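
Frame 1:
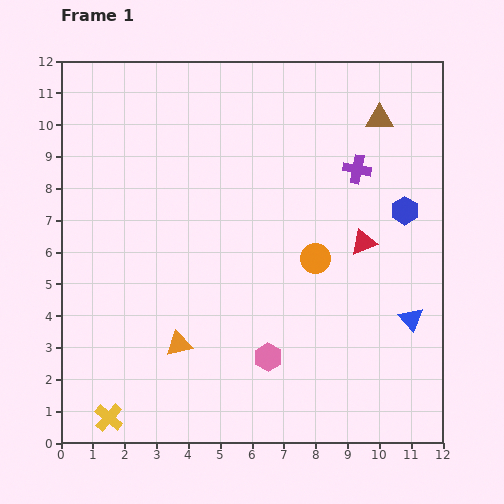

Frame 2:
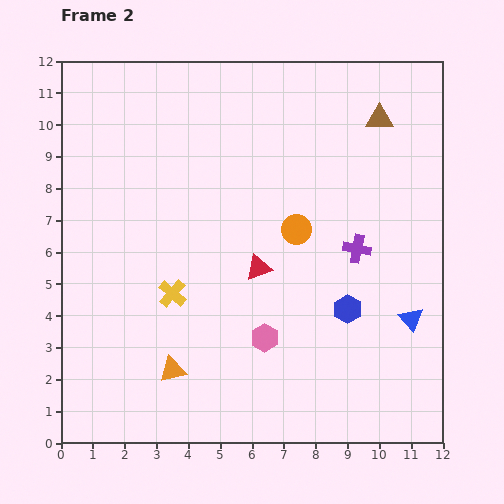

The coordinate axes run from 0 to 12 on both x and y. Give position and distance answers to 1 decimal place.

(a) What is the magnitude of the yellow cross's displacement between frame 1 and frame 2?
4.4

The yellow cross moved from (1.5, 0.8) to (3.5, 4.7), a distance of √(2.0² + 3.9²) ≈ 4.4.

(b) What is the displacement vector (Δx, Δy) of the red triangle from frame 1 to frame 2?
(-3.3, -0.8)

The red triangle was at (9.5, 6.3) in frame 1 and (6.2, 5.5) in frame 2.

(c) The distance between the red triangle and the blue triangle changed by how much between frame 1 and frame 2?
+2.3

Distance in frame 1: 2.8. Distance in frame 2: 5.1.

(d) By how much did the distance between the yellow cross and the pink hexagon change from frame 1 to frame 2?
-2.1

Distance in frame 1: 5.3. Distance in frame 2: 3.2.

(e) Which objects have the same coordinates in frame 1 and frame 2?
the blue triangle, the brown triangle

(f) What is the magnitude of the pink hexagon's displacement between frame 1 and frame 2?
0.6

The pink hexagon moved from (6.5, 2.7) to (6.4, 3.3), a distance of √(0.1² + 0.6²) ≈ 0.6.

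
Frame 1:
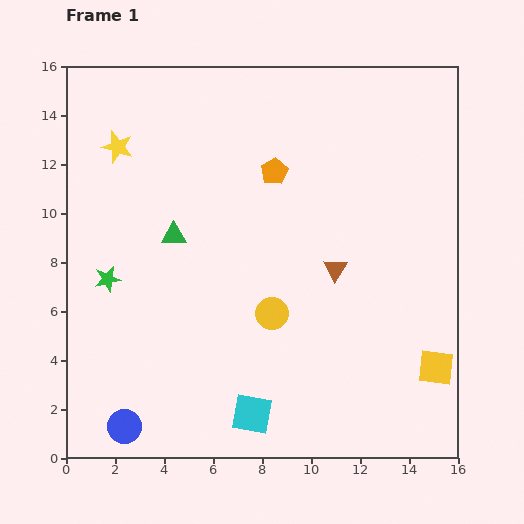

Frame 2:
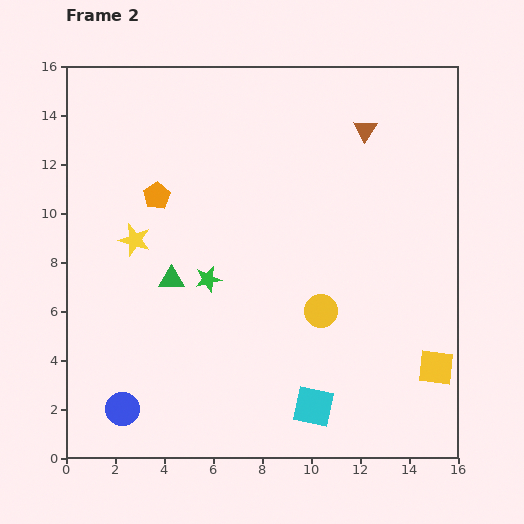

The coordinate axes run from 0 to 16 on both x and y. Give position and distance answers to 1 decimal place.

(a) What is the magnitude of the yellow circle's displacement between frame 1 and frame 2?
2.0

The yellow circle moved from (8.4, 5.9) to (10.4, 6.0), a distance of √(2.0² + 0.1²) ≈ 2.0.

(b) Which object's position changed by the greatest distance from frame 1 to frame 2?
the brown triangle

(moved 5.8; next 4.9)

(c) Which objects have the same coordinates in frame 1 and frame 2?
the yellow square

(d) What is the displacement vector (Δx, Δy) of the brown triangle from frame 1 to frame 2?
(1.2, 5.7)

The brown triangle was at (11.0, 7.7) in frame 1 and (12.2, 13.4) in frame 2.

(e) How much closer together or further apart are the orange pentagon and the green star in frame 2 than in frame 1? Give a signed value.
-4.1

Distance in frame 1: 8.1. Distance in frame 2: 4.0.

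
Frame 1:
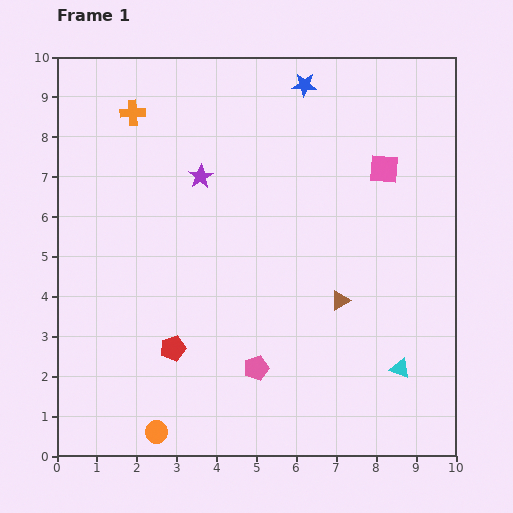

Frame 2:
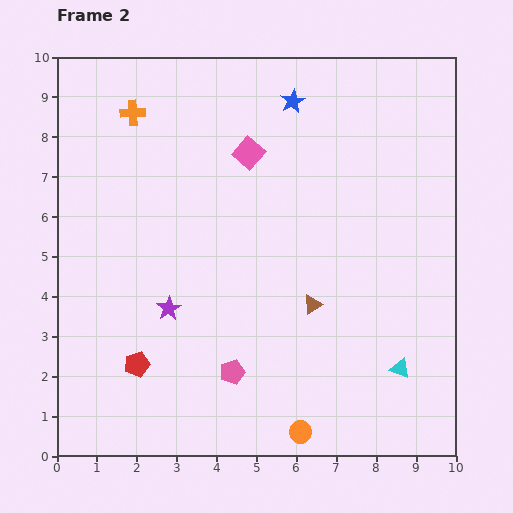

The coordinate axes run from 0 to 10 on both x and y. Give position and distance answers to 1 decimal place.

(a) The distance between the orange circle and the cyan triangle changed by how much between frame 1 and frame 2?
-3.3

Distance in frame 1: 6.3. Distance in frame 2: 3.0.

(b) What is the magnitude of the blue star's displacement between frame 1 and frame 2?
0.5

The blue star moved from (6.2, 9.3) to (5.9, 8.9), a distance of √(0.3² + 0.4²) ≈ 0.5.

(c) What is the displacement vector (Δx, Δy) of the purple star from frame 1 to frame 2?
(-0.8, -3.3)

The purple star was at (3.6, 7.0) in frame 1 and (2.8, 3.7) in frame 2.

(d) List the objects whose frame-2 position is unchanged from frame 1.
the cyan triangle, the orange cross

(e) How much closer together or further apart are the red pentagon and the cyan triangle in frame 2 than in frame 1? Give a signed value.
+0.9

Distance in frame 1: 5.7. Distance in frame 2: 6.6.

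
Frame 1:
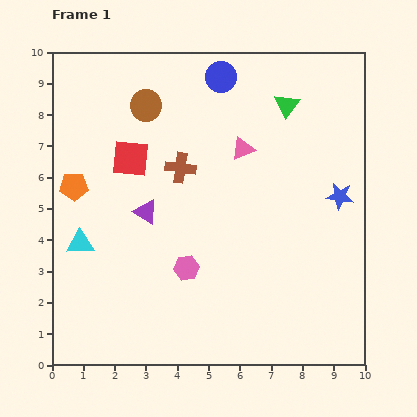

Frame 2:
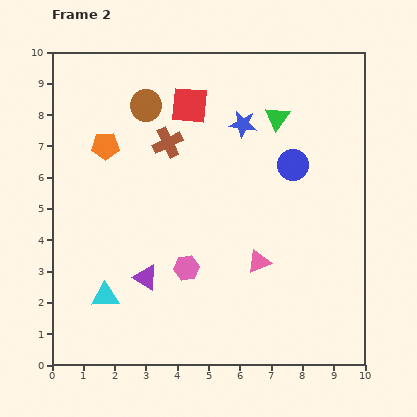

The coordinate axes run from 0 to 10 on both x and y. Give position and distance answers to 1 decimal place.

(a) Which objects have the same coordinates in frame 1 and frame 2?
the brown circle, the pink hexagon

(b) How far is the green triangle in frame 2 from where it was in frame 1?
0.5

The green triangle moved from (7.5, 8.3) to (7.2, 7.9), a distance of √(0.3² + 0.4²) ≈ 0.5.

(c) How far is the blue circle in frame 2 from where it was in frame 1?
3.6

The blue circle moved from (5.4, 9.2) to (7.7, 6.4), a distance of √(2.3² + 2.8²) ≈ 3.6.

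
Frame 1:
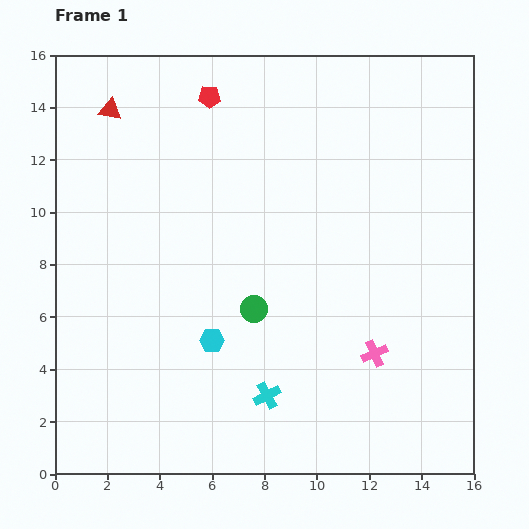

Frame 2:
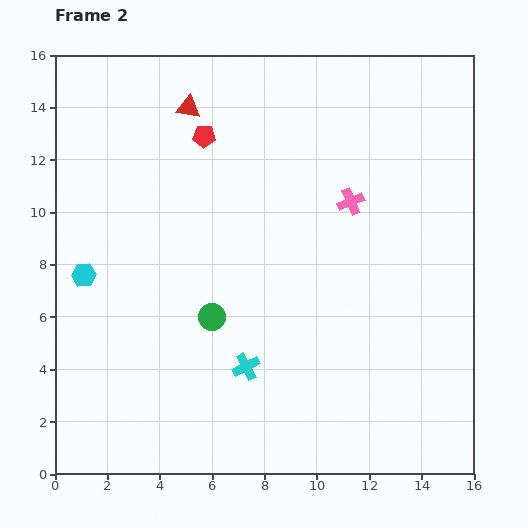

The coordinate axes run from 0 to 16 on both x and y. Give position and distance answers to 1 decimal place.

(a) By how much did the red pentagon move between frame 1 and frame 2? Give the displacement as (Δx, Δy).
(-0.2, -1.5)

The red pentagon was at (5.9, 14.4) in frame 1 and (5.7, 12.9) in frame 2.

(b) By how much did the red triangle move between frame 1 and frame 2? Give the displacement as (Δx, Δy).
(3.0, 0.1)

The red triangle was at (2.1, 13.9) in frame 1 and (5.1, 14.0) in frame 2.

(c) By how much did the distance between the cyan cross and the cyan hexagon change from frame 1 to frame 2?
+4.1

Distance in frame 1: 3.0. Distance in frame 2: 7.1.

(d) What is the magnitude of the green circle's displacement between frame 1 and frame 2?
1.6

The green circle moved from (7.6, 6.3) to (6.0, 6.0), a distance of √(1.6² + 0.3²) ≈ 1.6.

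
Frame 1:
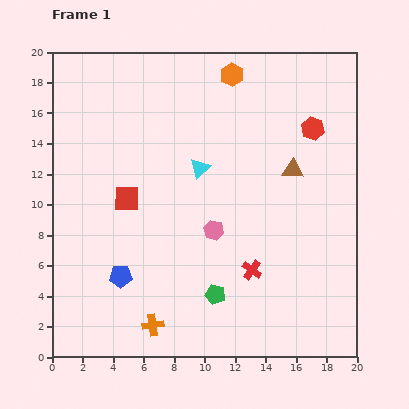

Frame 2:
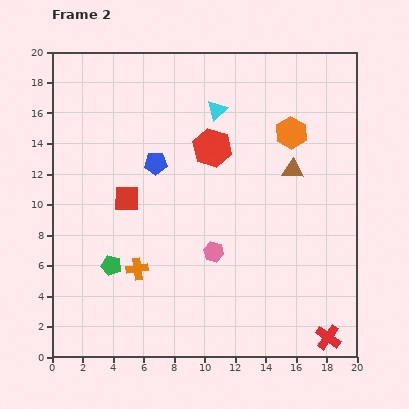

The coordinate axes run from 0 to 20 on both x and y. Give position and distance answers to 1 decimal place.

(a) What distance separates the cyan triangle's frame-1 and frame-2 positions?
4.0

The cyan triangle moved from (9.7, 12.4) to (10.8, 16.2), a distance of √(1.1² + 3.8²) ≈ 4.0.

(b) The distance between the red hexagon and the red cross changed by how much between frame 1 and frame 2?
+4.4

Distance in frame 1: 10.1. Distance in frame 2: 14.5.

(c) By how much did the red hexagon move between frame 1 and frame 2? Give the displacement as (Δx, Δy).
(-6.6, -1.3)

The red hexagon was at (17.1, 15.0) in frame 1 and (10.5, 13.7) in frame 2.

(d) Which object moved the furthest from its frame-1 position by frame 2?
the blue pentagon

(moved 7.7; next 7.1)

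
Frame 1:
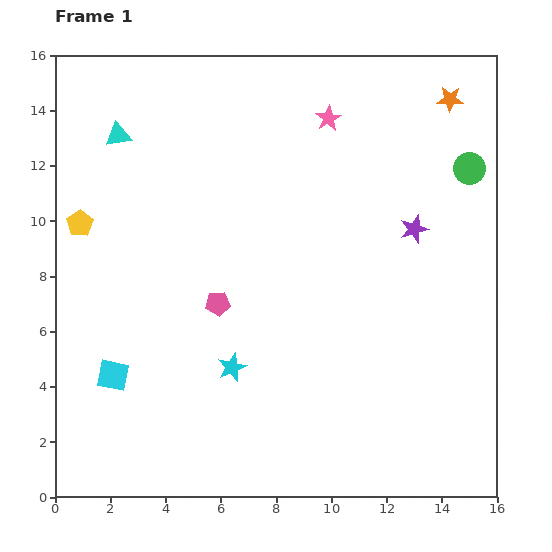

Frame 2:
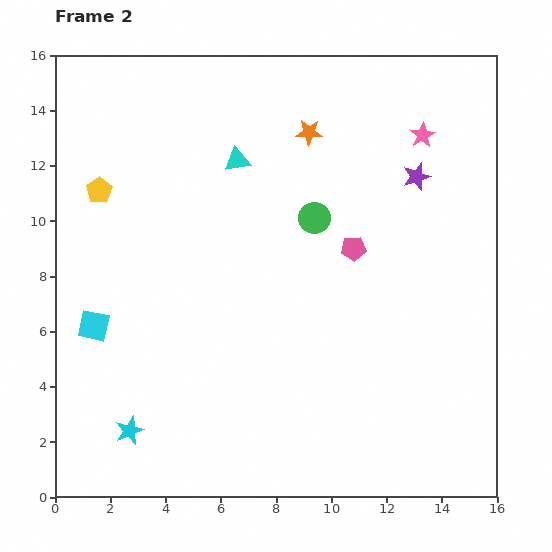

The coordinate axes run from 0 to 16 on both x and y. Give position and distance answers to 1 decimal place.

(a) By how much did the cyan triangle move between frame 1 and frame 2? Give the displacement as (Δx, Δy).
(4.3, -0.9)

The cyan triangle was at (2.3, 13.1) in frame 1 and (6.6, 12.2) in frame 2.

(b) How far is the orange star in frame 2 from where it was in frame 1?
5.2

The orange star moved from (14.3, 14.4) to (9.2, 13.2), a distance of √(5.1² + 1.2²) ≈ 5.2.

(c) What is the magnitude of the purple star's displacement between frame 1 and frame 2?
1.9

The purple star moved from (13.0, 9.7) to (13.1, 11.6), a distance of √(0.1² + 1.9²) ≈ 1.9.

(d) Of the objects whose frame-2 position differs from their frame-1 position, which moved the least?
the yellow pentagon

(moved 1.4)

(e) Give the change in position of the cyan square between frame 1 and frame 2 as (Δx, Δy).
(-0.7, 1.8)

The cyan square was at (2.1, 4.4) in frame 1 and (1.4, 6.2) in frame 2.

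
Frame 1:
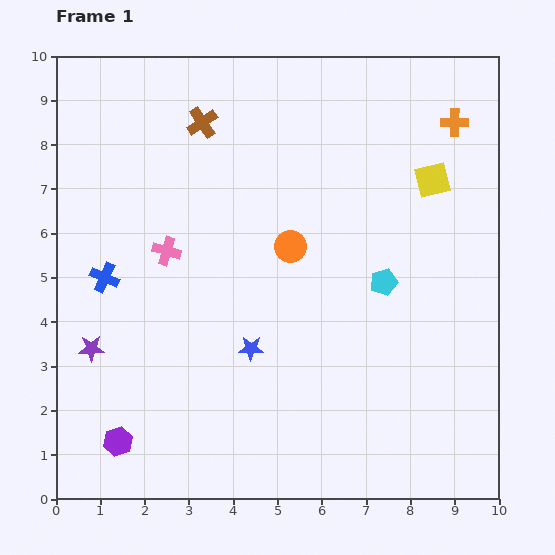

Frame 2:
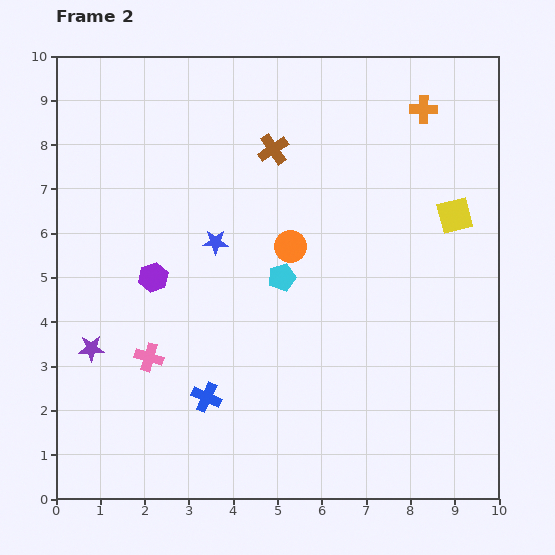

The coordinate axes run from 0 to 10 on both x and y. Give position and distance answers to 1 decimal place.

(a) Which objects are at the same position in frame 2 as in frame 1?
the orange circle, the purple star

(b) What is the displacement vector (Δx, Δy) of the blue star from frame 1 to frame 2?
(-0.8, 2.4)

The blue star was at (4.4, 3.4) in frame 1 and (3.6, 5.8) in frame 2.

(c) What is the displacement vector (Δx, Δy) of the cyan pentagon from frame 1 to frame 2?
(-2.3, 0.1)

The cyan pentagon was at (7.4, 4.9) in frame 1 and (5.1, 5.0) in frame 2.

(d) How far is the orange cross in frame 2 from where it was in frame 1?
0.8

The orange cross moved from (9.0, 8.5) to (8.3, 8.8), a distance of √(0.7² + 0.3²) ≈ 0.8.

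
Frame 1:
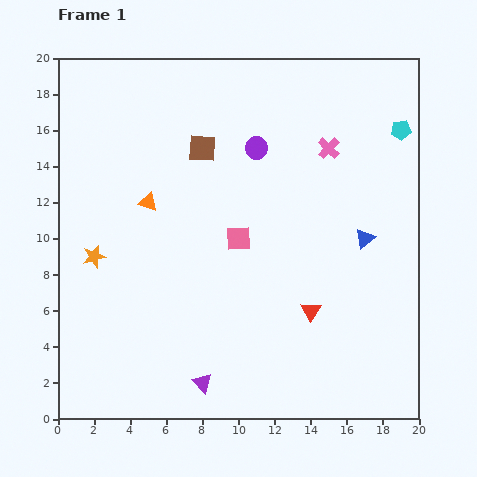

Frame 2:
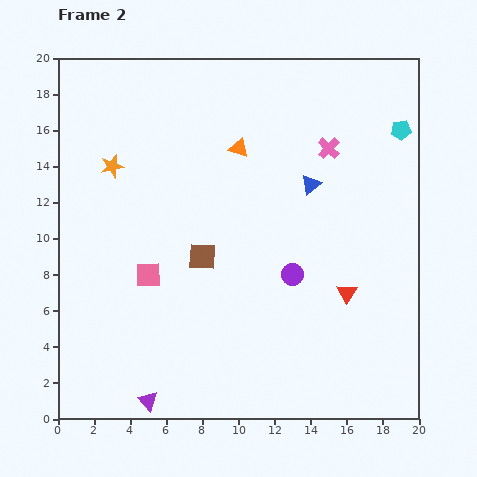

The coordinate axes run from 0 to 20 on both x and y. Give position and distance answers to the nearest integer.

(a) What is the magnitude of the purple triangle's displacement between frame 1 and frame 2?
3

The purple triangle moved from (8, 2) to (5, 1), a distance of √(3² + 1²) ≈ 3.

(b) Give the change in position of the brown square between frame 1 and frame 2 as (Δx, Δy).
(0, -6)

The brown square was at (8, 15) in frame 1 and (8, 9) in frame 2.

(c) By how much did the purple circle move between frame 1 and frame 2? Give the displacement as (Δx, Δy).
(2, -7)

The purple circle was at (11, 15) in frame 1 and (13, 8) in frame 2.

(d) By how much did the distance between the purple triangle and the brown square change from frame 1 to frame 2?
-4

Distance in frame 1: 13. Distance in frame 2: 9.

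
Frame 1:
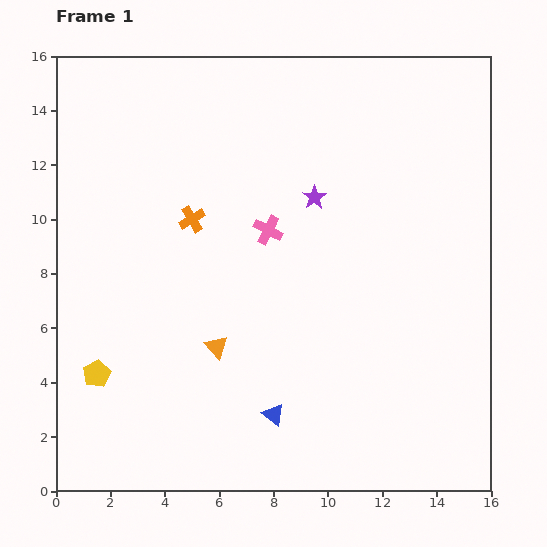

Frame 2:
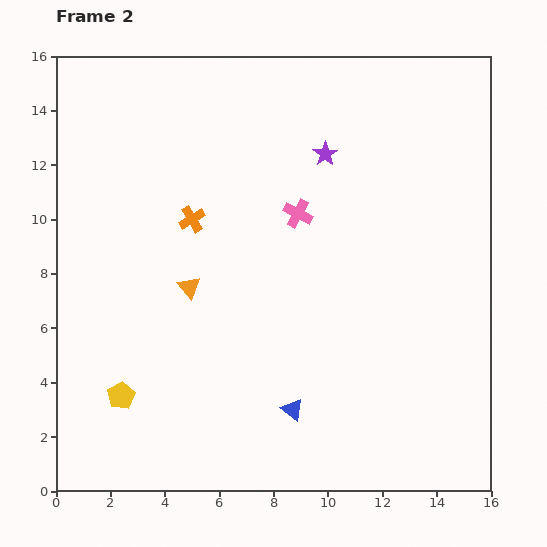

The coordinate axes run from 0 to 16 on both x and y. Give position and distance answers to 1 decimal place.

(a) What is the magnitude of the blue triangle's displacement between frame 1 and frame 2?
0.7

The blue triangle moved from (8.0, 2.8) to (8.7, 3.0), a distance of √(0.7² + 0.2²) ≈ 0.7.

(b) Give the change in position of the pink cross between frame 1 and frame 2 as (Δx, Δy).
(1.1, 0.6)

The pink cross was at (7.8, 9.6) in frame 1 and (8.9, 10.2) in frame 2.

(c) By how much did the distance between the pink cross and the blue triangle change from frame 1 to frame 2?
+0.4

Distance in frame 1: 6.8. Distance in frame 2: 7.2.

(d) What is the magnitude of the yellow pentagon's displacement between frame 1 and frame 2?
1.2

The yellow pentagon moved from (1.5, 4.3) to (2.4, 3.5), a distance of √(0.9² + 0.8²) ≈ 1.2.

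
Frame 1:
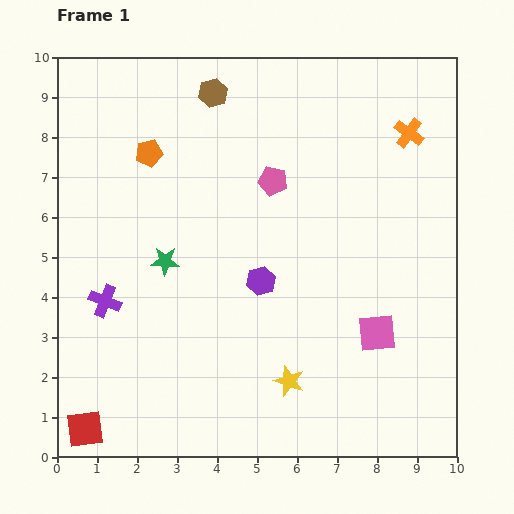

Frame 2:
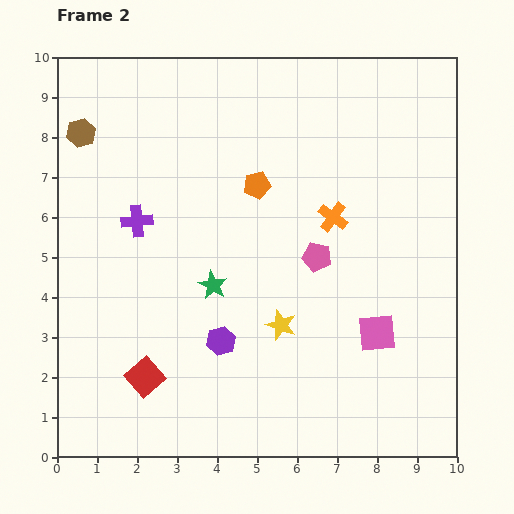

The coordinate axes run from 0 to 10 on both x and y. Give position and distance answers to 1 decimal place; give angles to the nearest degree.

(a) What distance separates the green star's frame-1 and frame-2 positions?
1.3

The green star moved from (2.7, 4.9) to (3.9, 4.3), a distance of √(1.2² + 0.6²) ≈ 1.3.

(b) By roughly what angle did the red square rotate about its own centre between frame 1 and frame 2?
31° counter-clockwise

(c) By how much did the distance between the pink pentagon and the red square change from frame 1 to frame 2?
-2.6

Distance in frame 1: 7.8. Distance in frame 2: 5.2.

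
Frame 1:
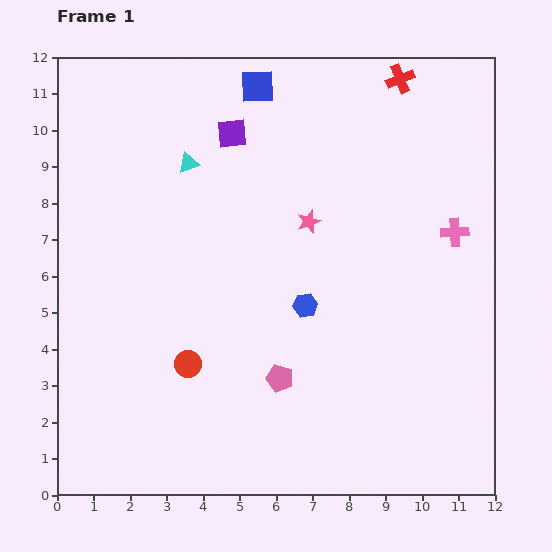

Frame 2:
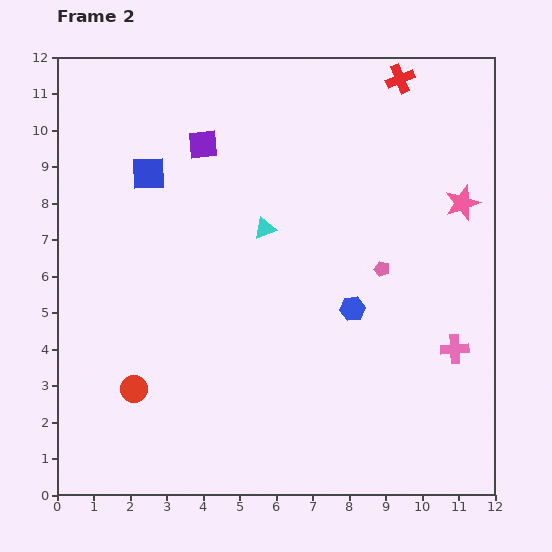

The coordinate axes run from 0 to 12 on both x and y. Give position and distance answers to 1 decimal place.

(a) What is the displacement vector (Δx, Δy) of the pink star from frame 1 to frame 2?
(4.2, 0.5)

The pink star was at (6.9, 7.5) in frame 1 and (11.1, 8.0) in frame 2.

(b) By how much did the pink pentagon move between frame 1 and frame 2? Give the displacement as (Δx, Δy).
(2.8, 3.0)

The pink pentagon was at (6.1, 3.2) in frame 1 and (8.9, 6.2) in frame 2.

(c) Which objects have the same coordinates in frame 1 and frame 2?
the red cross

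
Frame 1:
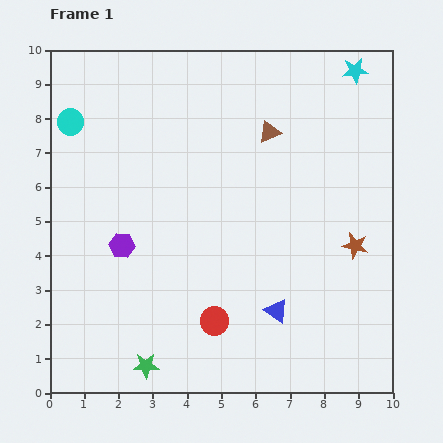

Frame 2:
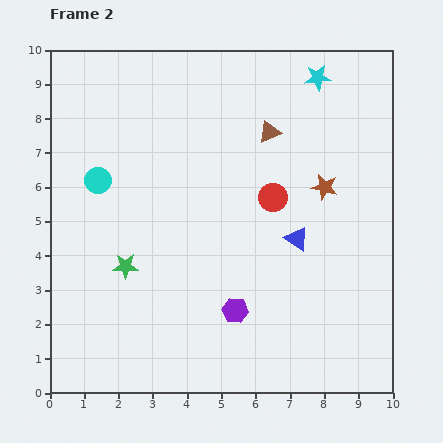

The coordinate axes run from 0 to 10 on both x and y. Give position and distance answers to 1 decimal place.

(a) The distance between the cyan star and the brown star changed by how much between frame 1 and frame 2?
-1.9

Distance in frame 1: 5.1. Distance in frame 2: 3.2.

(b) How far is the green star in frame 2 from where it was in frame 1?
3.0

The green star moved from (2.8, 0.8) to (2.2, 3.7), a distance of √(0.6² + 2.9²) ≈ 3.0.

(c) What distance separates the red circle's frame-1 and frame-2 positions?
4.0

The red circle moved from (4.8, 2.1) to (6.5, 5.7), a distance of √(1.7² + 3.6²) ≈ 4.0.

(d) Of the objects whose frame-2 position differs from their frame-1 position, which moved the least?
the cyan star

(moved 1.1)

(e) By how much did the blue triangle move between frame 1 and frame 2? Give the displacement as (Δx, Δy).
(0.6, 2.1)

The blue triangle was at (6.6, 2.4) in frame 1 and (7.2, 4.5) in frame 2.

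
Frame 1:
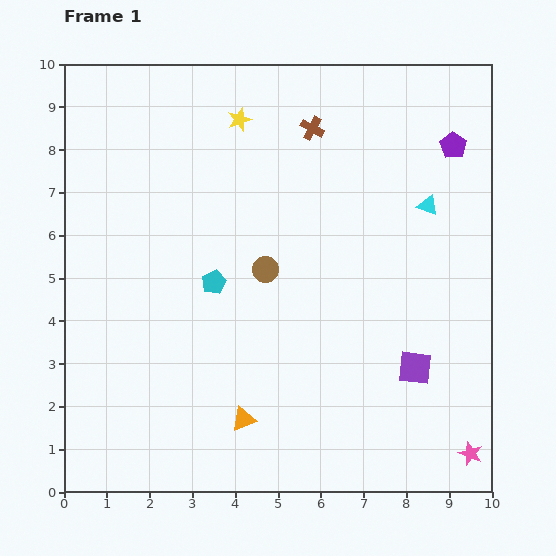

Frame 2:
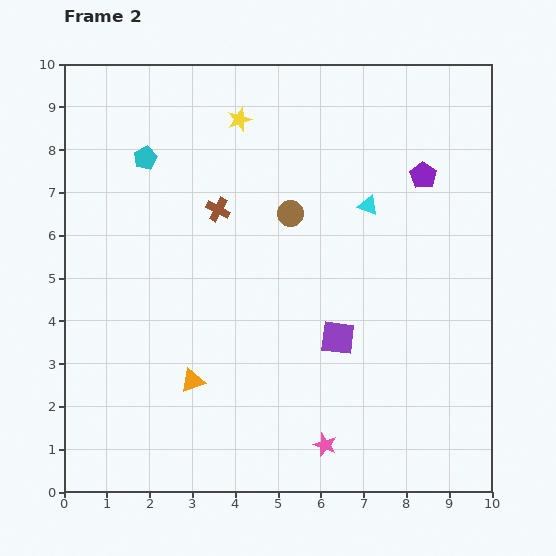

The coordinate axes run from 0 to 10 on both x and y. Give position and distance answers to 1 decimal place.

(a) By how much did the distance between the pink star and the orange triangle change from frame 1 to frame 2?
-2.0

Distance in frame 1: 5.4. Distance in frame 2: 3.4.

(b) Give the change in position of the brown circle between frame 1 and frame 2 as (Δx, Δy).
(0.6, 1.3)

The brown circle was at (4.7, 5.2) in frame 1 and (5.3, 6.5) in frame 2.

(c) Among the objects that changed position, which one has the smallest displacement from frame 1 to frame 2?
the purple pentagon

(moved 1.0)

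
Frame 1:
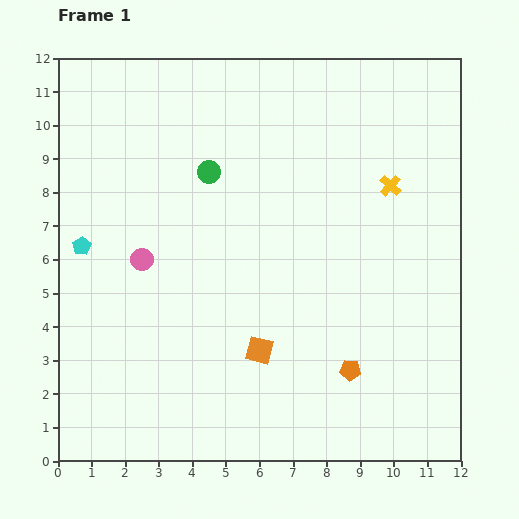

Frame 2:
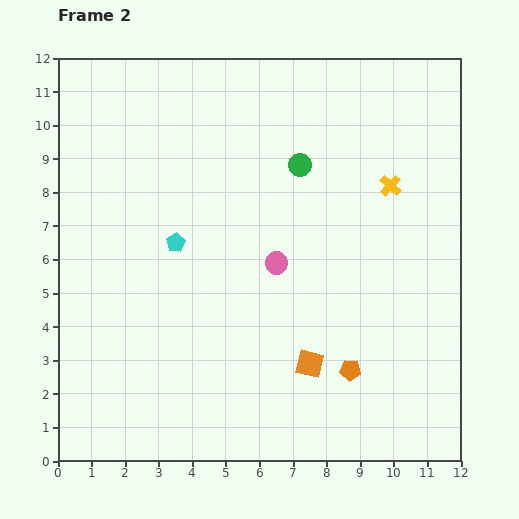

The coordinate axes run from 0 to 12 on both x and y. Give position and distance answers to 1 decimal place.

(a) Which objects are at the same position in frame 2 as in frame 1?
the yellow cross, the orange pentagon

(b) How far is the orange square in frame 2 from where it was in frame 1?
1.6

The orange square moved from (6.0, 3.3) to (7.5, 2.9), a distance of √(1.5² + 0.4²) ≈ 1.6.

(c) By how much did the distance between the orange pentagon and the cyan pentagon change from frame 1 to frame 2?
-2.4

Distance in frame 1: 8.8. Distance in frame 2: 6.4.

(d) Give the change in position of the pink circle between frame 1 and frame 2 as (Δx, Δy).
(4.0, -0.1)

The pink circle was at (2.5, 6.0) in frame 1 and (6.5, 5.9) in frame 2.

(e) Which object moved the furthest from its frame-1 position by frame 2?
the pink circle

(moved 4.0; next 2.8)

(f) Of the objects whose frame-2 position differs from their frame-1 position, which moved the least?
the orange square

(moved 1.6)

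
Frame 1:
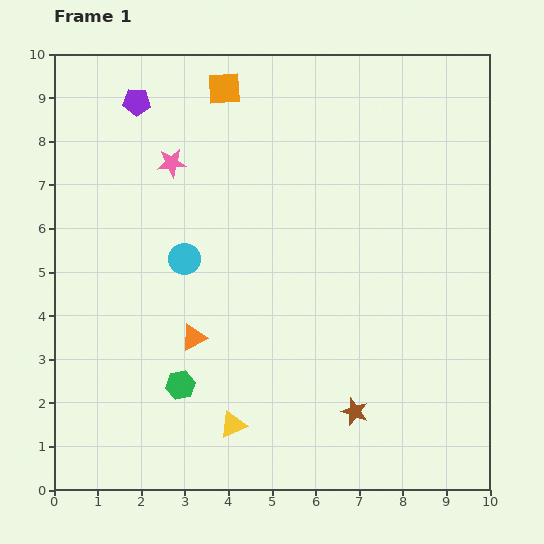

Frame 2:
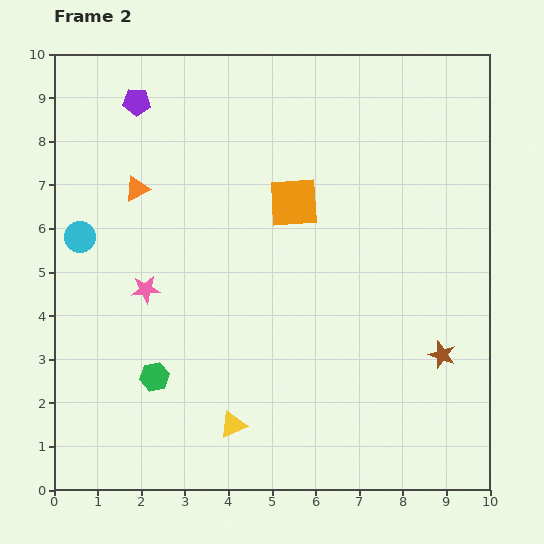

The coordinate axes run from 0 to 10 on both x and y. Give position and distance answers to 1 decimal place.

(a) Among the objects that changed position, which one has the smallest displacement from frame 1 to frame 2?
the green hexagon

(moved 0.6)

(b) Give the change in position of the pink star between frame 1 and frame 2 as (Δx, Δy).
(-0.6, -2.9)

The pink star was at (2.7, 7.5) in frame 1 and (2.1, 4.6) in frame 2.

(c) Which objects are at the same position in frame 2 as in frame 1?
the purple pentagon, the yellow triangle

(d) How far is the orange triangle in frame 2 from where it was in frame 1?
3.6

The orange triangle moved from (3.2, 3.5) to (1.9, 6.9), a distance of √(1.3² + 3.4²) ≈ 3.6.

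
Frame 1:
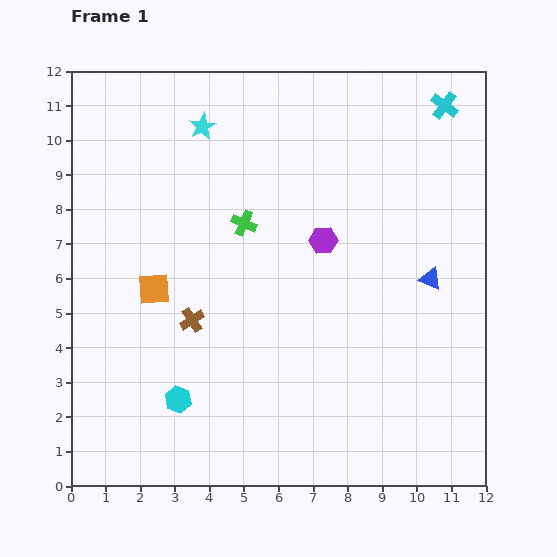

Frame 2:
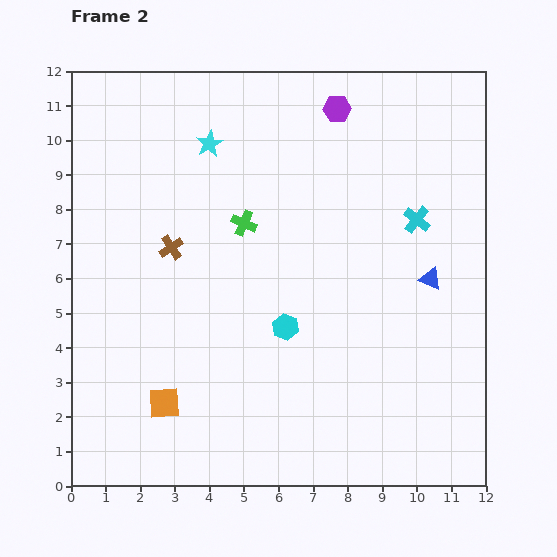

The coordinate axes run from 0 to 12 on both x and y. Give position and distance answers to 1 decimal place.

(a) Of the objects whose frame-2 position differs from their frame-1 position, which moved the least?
the cyan star

(moved 0.5)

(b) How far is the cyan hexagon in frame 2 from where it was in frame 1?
3.7

The cyan hexagon moved from (3.1, 2.5) to (6.2, 4.6), a distance of √(3.1² + 2.1²) ≈ 3.7.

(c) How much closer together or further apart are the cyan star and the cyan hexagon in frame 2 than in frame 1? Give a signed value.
-2.2

Distance in frame 1: 7.9. Distance in frame 2: 5.7.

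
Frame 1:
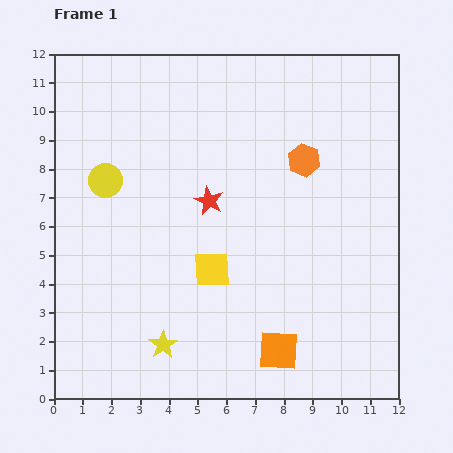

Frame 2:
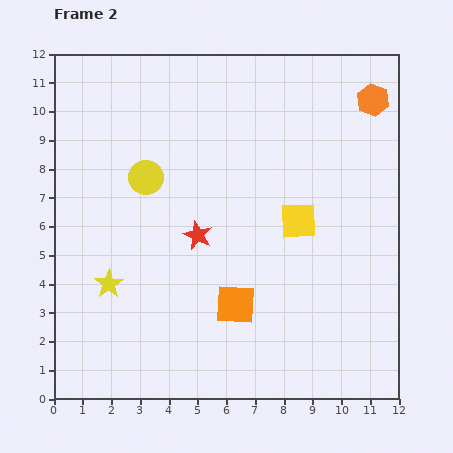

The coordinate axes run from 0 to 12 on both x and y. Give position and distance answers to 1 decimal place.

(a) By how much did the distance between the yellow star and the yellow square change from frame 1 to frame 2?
+3.9

Distance in frame 1: 3.1. Distance in frame 2: 7.0.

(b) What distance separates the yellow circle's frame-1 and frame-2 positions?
1.4

The yellow circle moved from (1.8, 7.6) to (3.2, 7.7), a distance of √(1.4² + 0.1²) ≈ 1.4.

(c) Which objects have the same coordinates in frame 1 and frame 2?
none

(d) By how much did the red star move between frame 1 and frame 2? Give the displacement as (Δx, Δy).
(-0.4, -1.2)

The red star was at (5.4, 6.9) in frame 1 and (5.0, 5.7) in frame 2.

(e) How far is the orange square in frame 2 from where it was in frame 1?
2.2

The orange square moved from (7.8, 1.7) to (6.3, 3.3), a distance of √(1.5² + 1.6²) ≈ 2.2.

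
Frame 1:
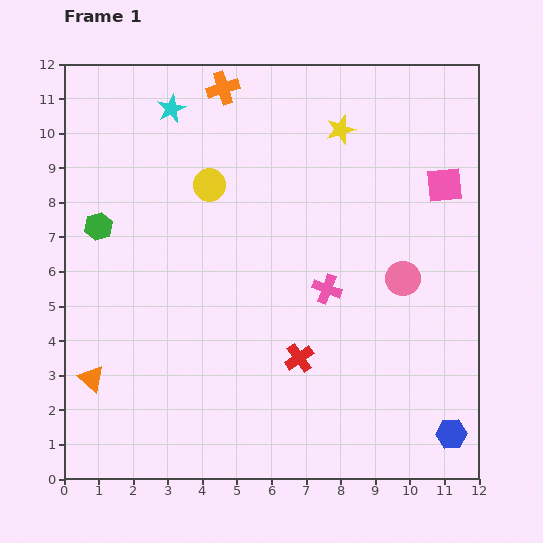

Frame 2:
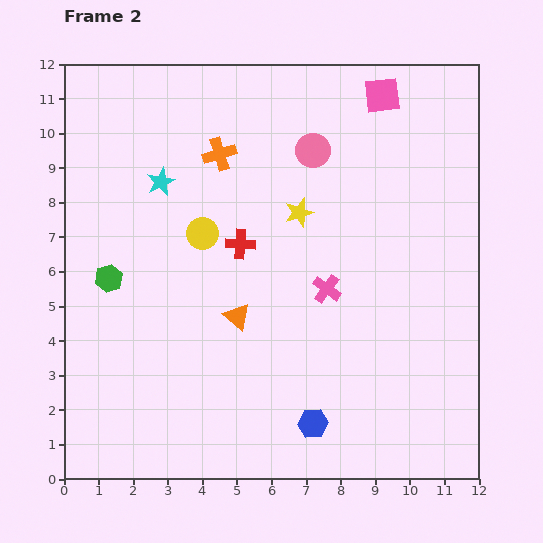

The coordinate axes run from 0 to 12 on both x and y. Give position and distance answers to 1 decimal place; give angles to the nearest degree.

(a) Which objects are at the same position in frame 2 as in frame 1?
the pink cross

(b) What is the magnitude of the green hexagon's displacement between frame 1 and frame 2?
1.5

The green hexagon moved from (1.0, 7.3) to (1.3, 5.8), a distance of √(0.3² + 1.5²) ≈ 1.5.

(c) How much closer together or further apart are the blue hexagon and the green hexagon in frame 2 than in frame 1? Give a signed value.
-4.6

Distance in frame 1: 11.8. Distance in frame 2: 7.2.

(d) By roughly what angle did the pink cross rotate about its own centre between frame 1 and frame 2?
16° clockwise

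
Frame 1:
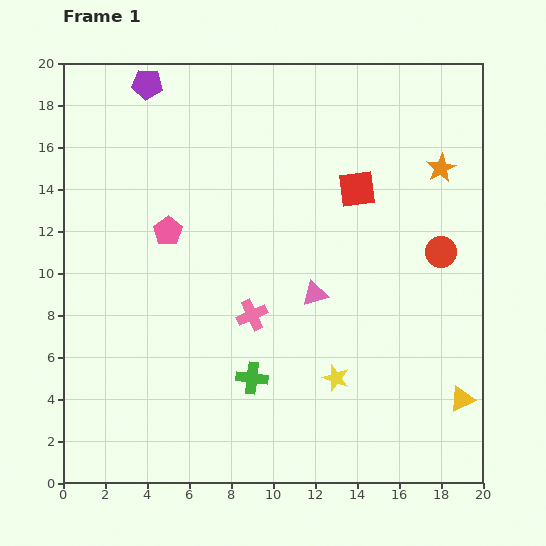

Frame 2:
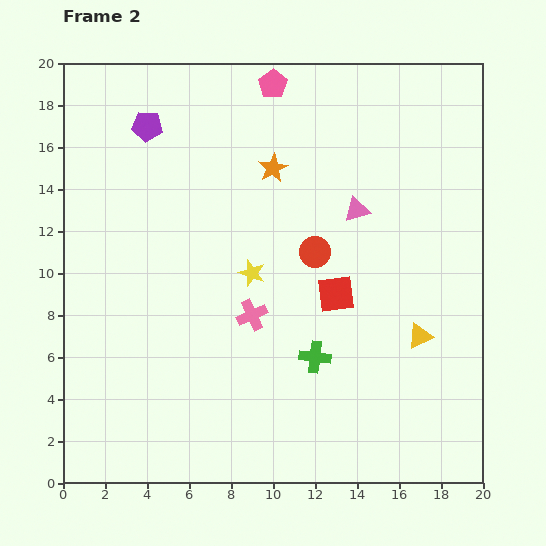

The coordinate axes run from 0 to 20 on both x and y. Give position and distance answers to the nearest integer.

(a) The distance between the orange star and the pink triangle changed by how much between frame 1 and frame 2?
-4

Distance in frame 1: 8. Distance in frame 2: 4.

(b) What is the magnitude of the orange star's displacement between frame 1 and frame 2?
8

The orange star moved from (18, 15) to (10, 15), a distance of √(8² + 0²) ≈ 8.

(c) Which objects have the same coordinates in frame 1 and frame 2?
the pink cross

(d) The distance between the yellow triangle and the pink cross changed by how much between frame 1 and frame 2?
-3

Distance in frame 1: 11. Distance in frame 2: 8.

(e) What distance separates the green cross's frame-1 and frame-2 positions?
3

The green cross moved from (9, 5) to (12, 6), a distance of √(3² + 1²) ≈ 3.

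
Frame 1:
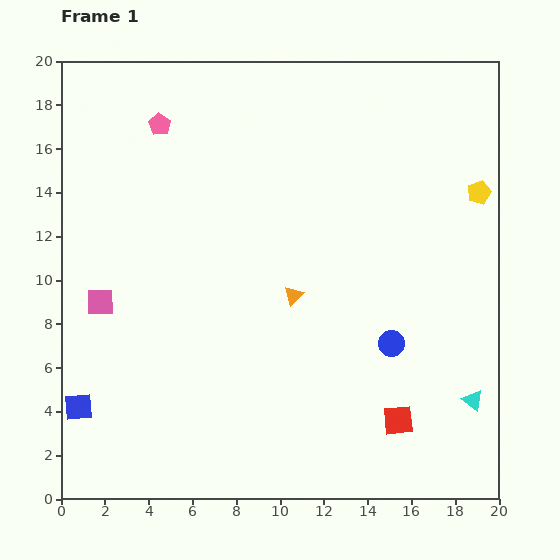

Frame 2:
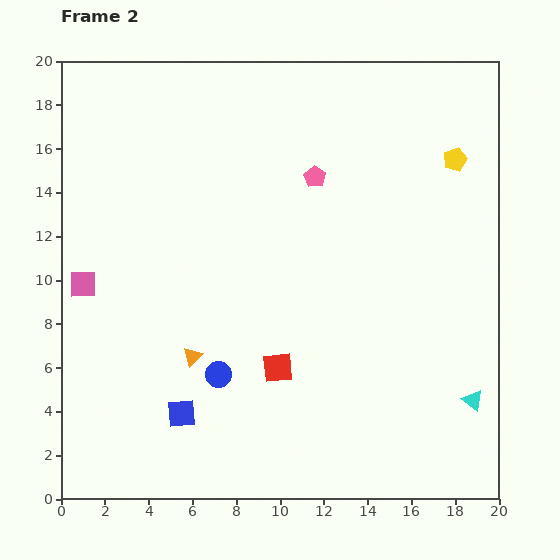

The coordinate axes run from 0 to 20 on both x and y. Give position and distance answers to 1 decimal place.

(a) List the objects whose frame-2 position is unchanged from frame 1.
the cyan triangle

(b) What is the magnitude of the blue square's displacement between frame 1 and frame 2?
4.7

The blue square moved from (0.8, 4.2) to (5.5, 3.9), a distance of √(4.7² + 0.3²) ≈ 4.7.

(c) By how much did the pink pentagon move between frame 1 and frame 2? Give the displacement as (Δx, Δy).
(7.1, -2.4)

The pink pentagon was at (4.5, 17.1) in frame 1 and (11.6, 14.7) in frame 2.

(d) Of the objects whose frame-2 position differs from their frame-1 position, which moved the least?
the pink square

(moved 1.1)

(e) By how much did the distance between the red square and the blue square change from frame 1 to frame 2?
-9.7

Distance in frame 1: 14.6. Distance in frame 2: 4.9.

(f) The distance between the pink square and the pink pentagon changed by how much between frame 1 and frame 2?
+3.2

Distance in frame 1: 8.5. Distance in frame 2: 11.7.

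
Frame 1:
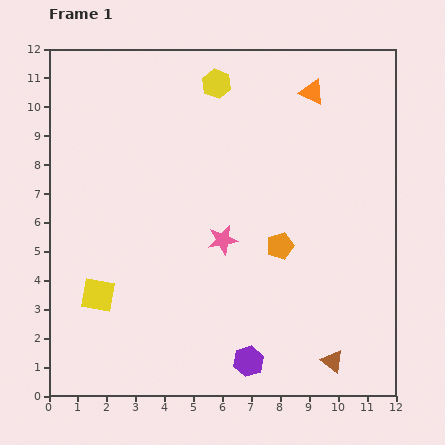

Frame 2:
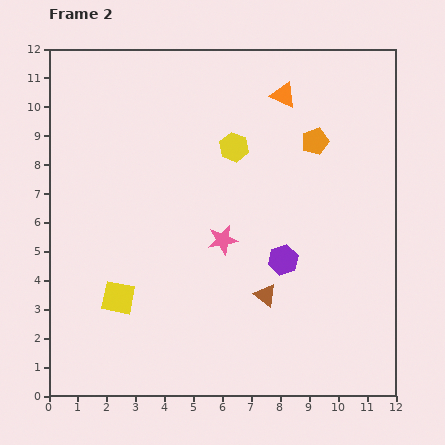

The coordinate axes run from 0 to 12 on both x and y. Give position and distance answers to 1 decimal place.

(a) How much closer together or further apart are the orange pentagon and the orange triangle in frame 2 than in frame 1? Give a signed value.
-3.5

Distance in frame 1: 5.4. Distance in frame 2: 1.9.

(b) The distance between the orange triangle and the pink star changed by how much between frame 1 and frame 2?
-0.6

Distance in frame 1: 6.0. Distance in frame 2: 5.4.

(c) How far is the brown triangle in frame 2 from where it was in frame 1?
3.3

The brown triangle moved from (9.8, 1.2) to (7.5, 3.5), a distance of √(2.3² + 2.3²) ≈ 3.3.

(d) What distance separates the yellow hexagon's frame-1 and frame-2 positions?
2.3

The yellow hexagon moved from (5.8, 10.8) to (6.4, 8.6), a distance of √(0.6² + 2.2²) ≈ 2.3.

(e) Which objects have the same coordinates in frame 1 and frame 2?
the pink star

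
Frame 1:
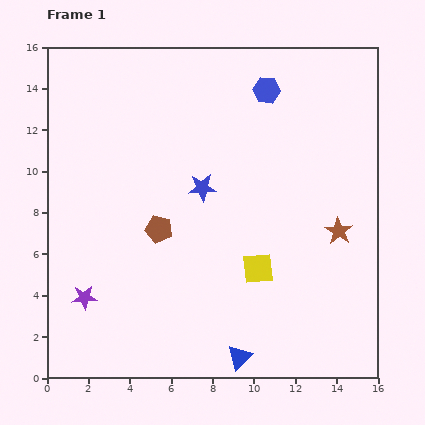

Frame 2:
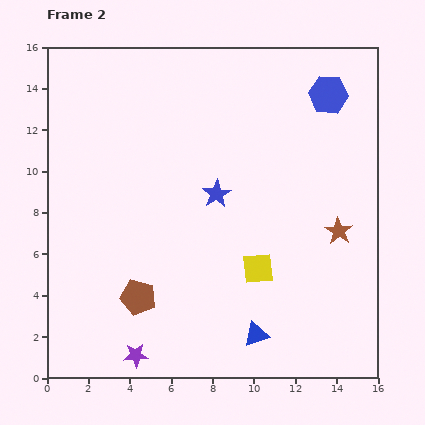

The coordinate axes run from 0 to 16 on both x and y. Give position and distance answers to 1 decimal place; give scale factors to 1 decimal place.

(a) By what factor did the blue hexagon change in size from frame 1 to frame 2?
1.5×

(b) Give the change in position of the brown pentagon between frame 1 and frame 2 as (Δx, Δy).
(-1.0, -3.3)

The brown pentagon was at (5.4, 7.2) in frame 1 and (4.4, 3.9) in frame 2.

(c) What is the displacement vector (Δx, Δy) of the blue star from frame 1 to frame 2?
(0.7, -0.3)

The blue star was at (7.5, 9.2) in frame 1 and (8.2, 8.9) in frame 2.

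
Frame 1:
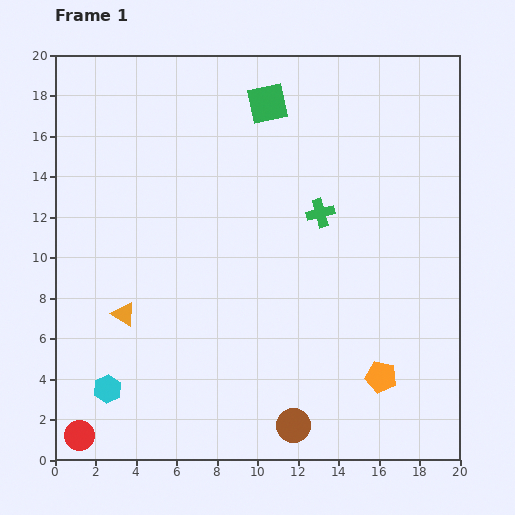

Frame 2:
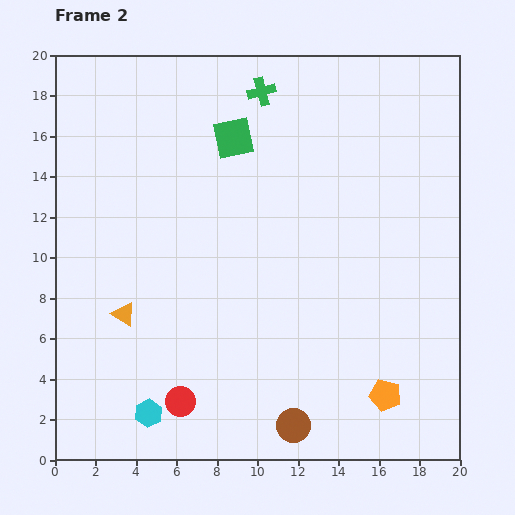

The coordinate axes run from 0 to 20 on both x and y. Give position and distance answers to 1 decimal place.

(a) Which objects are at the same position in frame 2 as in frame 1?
the brown circle, the orange triangle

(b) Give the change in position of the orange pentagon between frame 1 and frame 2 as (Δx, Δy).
(0.2, -0.9)

The orange pentagon was at (16.1, 4.1) in frame 1 and (16.3, 3.2) in frame 2.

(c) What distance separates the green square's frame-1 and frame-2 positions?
2.4

The green square moved from (10.5, 17.6) to (8.8, 15.9), a distance of √(1.7² + 1.7²) ≈ 2.4.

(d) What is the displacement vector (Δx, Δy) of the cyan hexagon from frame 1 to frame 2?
(2.0, -1.2)

The cyan hexagon was at (2.6, 3.5) in frame 1 and (4.6, 2.3) in frame 2.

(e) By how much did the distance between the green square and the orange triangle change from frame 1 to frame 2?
-2.4

Distance in frame 1: 12.6. Distance in frame 2: 10.2.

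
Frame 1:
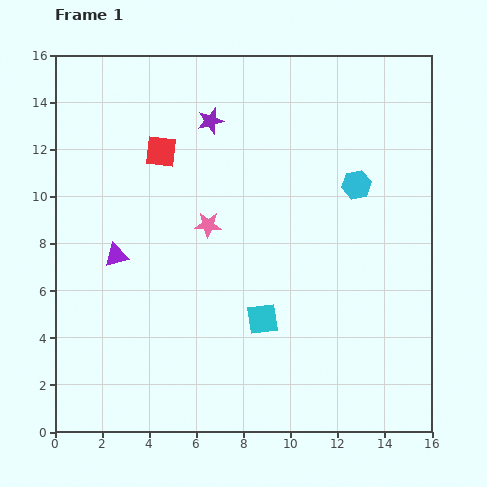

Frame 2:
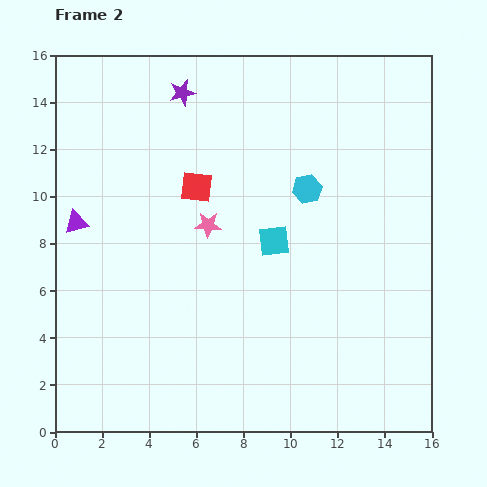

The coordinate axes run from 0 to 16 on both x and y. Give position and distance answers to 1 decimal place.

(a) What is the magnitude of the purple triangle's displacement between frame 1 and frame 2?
2.2

The purple triangle moved from (2.6, 7.5) to (0.9, 8.9), a distance of √(1.7² + 1.4²) ≈ 2.2.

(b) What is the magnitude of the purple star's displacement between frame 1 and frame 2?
1.7

The purple star moved from (6.6, 13.2) to (5.4, 14.4), a distance of √(1.2² + 1.2²) ≈ 1.7.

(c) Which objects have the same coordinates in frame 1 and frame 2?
the pink star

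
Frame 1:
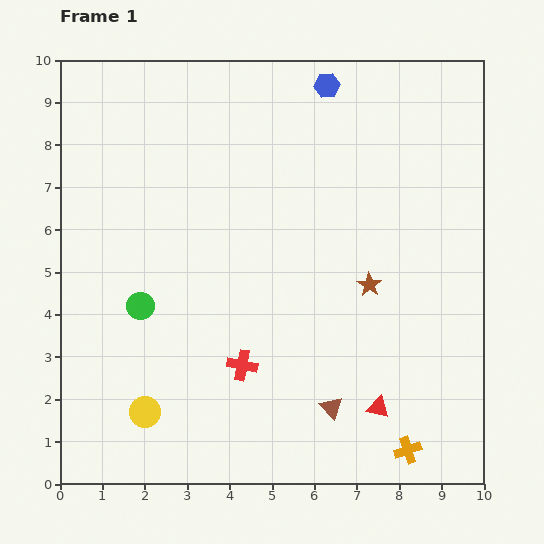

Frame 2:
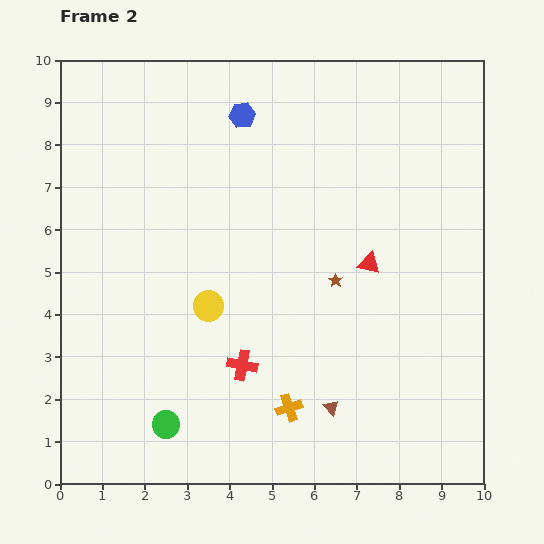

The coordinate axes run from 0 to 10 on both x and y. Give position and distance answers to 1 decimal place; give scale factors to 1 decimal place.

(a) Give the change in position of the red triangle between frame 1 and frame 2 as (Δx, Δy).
(-0.2, 3.4)

The red triangle was at (7.5, 1.8) in frame 1 and (7.3, 5.2) in frame 2.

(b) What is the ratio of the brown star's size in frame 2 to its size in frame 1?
0.6×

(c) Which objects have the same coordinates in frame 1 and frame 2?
the red cross, the brown triangle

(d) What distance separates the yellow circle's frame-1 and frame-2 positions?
2.9

The yellow circle moved from (2.0, 1.7) to (3.5, 4.2), a distance of √(1.5² + 2.5²) ≈ 2.9.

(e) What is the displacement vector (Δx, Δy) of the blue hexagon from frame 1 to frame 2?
(-2.0, -0.7)

The blue hexagon was at (6.3, 9.4) in frame 1 and (4.3, 8.7) in frame 2.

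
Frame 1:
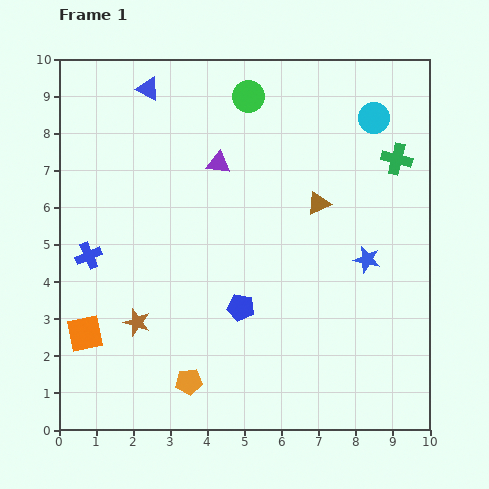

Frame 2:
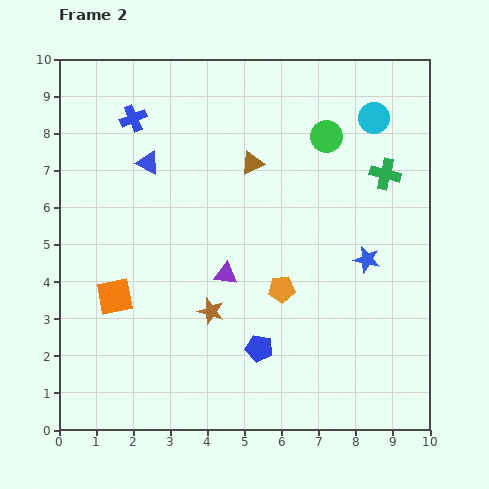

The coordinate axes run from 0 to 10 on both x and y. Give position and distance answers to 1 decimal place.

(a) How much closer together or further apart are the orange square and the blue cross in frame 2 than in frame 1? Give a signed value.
+2.7

Distance in frame 1: 2.1. Distance in frame 2: 4.8.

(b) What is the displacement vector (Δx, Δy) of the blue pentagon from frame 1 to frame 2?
(0.5, -1.1)

The blue pentagon was at (4.9, 3.3) in frame 1 and (5.4, 2.2) in frame 2.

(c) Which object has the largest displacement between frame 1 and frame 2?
the blue cross

(moved 3.9; next 3.5)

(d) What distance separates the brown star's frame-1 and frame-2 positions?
2.0

The brown star moved from (2.1, 2.9) to (4.1, 3.2), a distance of √(2.0² + 0.3²) ≈ 2.0.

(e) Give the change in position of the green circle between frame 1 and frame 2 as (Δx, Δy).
(2.1, -1.1)

The green circle was at (5.1, 9.0) in frame 1 and (7.2, 7.9) in frame 2.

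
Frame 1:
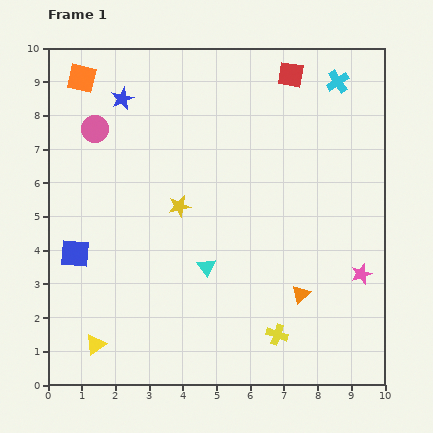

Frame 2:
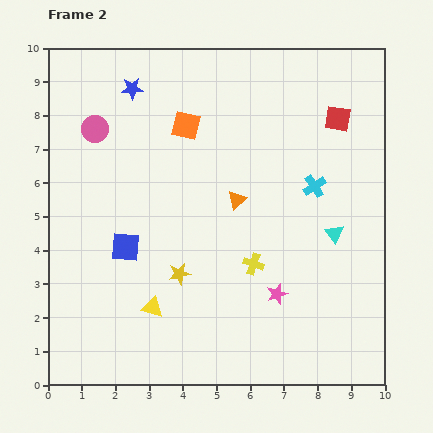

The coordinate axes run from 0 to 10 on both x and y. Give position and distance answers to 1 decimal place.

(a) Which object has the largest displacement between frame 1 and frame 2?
the cyan triangle

(moved 3.9; next 3.4)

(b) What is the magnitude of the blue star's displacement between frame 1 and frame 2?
0.4

The blue star moved from (2.2, 8.5) to (2.5, 8.8), a distance of √(0.3² + 0.3²) ≈ 0.4.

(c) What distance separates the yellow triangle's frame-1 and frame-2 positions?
2.0

The yellow triangle moved from (1.4, 1.2) to (3.1, 2.3), a distance of √(1.7² + 1.1²) ≈ 2.0.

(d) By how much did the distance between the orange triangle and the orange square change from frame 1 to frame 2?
-6.4

Distance in frame 1: 9.1. Distance in frame 2: 2.7.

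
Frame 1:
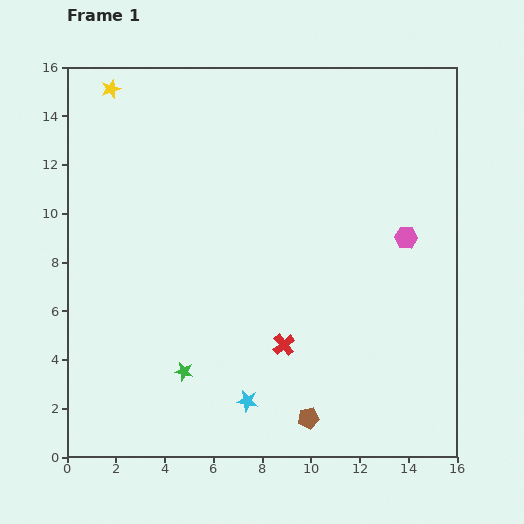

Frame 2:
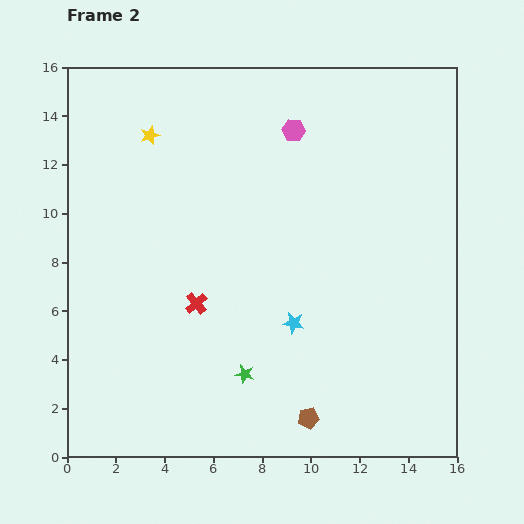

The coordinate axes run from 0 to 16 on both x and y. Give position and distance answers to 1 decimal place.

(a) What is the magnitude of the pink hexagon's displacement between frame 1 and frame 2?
6.4

The pink hexagon moved from (13.9, 9.0) to (9.3, 13.4), a distance of √(4.6² + 4.4²) ≈ 6.4.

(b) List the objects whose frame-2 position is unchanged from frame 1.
the brown pentagon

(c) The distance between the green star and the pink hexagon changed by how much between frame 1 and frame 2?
-0.4

Distance in frame 1: 10.6. Distance in frame 2: 10.2.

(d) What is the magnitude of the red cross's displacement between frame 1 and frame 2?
4.0

The red cross moved from (8.9, 4.6) to (5.3, 6.3), a distance of √(3.6² + 1.7²) ≈ 4.0.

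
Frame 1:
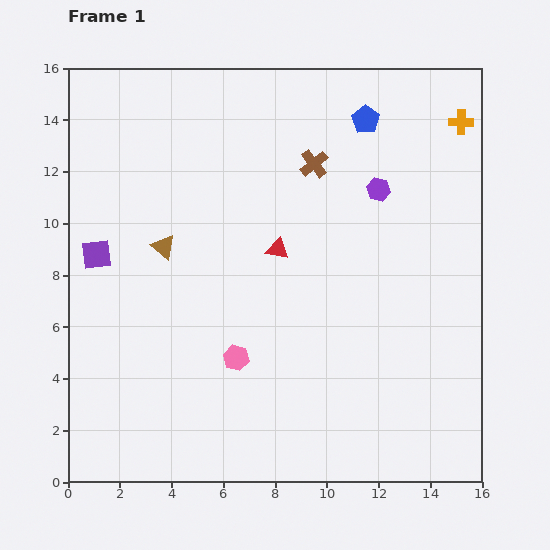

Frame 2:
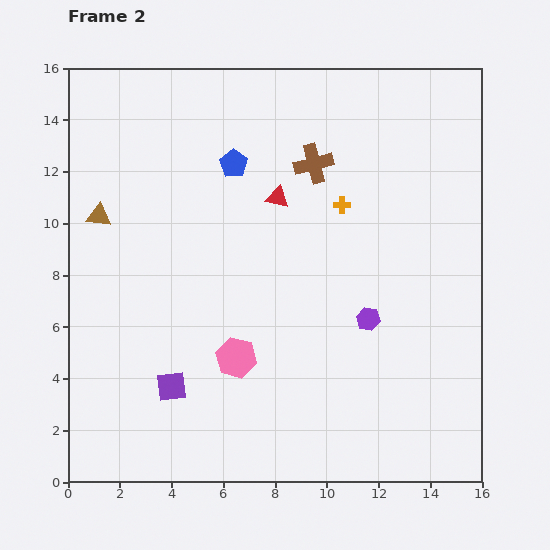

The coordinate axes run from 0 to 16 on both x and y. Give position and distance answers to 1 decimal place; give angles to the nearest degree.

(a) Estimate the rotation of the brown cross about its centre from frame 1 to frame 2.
24° clockwise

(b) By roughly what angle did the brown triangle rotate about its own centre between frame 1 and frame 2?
32° counter-clockwise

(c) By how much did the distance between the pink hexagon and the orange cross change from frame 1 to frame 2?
-5.4

Distance in frame 1: 12.6. Distance in frame 2: 7.2.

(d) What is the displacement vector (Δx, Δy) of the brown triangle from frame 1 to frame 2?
(-2.5, 1.2)

The brown triangle was at (3.7, 9.1) in frame 1 and (1.2, 10.3) in frame 2.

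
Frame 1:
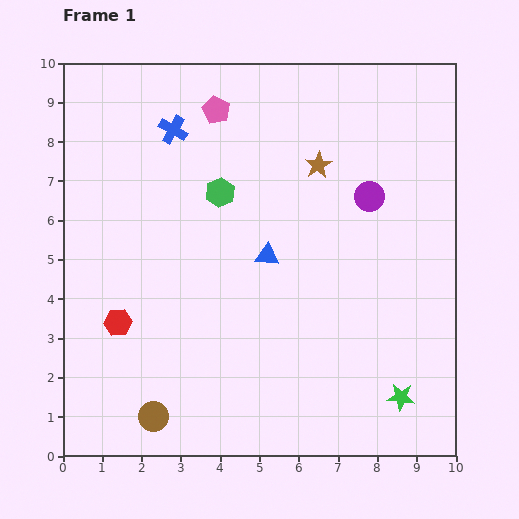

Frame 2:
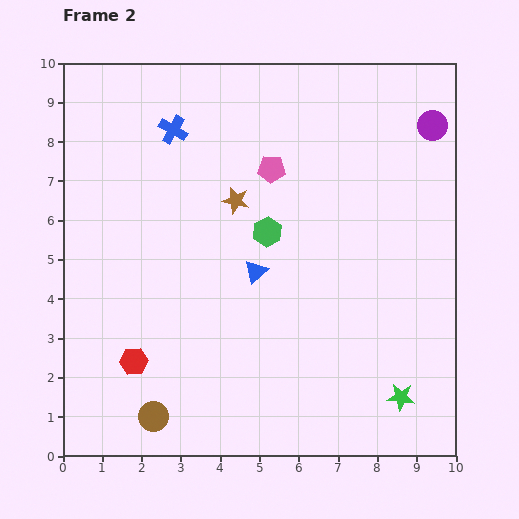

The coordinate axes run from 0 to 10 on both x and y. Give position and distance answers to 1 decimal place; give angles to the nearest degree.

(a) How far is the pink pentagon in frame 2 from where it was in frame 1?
2.1

The pink pentagon moved from (3.9, 8.8) to (5.3, 7.3), a distance of √(1.4² + 1.5²) ≈ 2.1.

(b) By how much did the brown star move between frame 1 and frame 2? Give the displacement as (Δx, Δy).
(-2.1, -0.9)

The brown star was at (6.5, 7.4) in frame 1 and (4.4, 6.5) in frame 2.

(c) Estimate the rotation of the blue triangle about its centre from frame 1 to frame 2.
47° counter-clockwise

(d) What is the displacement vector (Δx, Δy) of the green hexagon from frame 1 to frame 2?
(1.2, -1.0)

The green hexagon was at (4.0, 6.7) in frame 1 and (5.2, 5.7) in frame 2.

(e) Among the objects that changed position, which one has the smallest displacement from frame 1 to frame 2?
the blue triangle

(moved 0.5)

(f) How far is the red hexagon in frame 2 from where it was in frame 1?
1.1

The red hexagon moved from (1.4, 3.4) to (1.8, 2.4), a distance of √(0.4² + 1.0²) ≈ 1.1.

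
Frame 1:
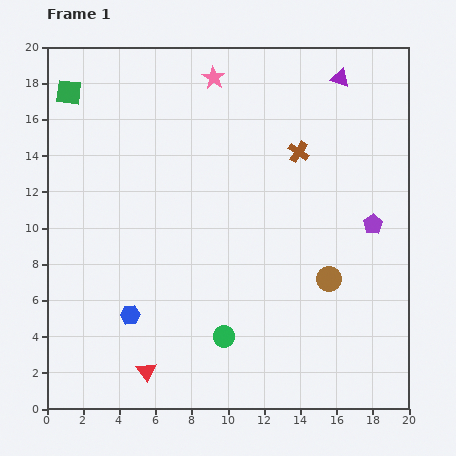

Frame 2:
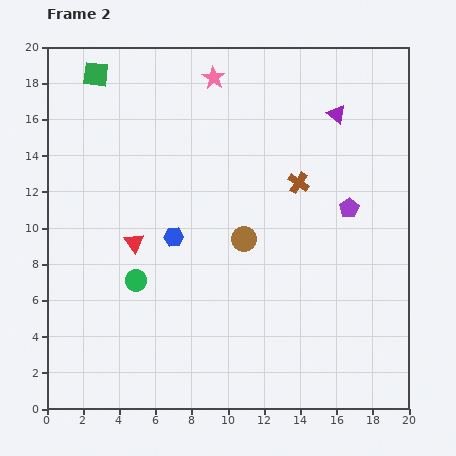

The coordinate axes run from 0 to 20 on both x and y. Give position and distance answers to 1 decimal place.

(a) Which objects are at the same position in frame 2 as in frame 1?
the pink star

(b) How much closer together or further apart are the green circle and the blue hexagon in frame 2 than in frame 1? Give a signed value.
-2.1

Distance in frame 1: 5.3. Distance in frame 2: 3.2.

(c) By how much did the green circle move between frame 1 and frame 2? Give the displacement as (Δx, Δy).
(-4.9, 3.1)

The green circle was at (9.8, 4.0) in frame 1 and (4.9, 7.1) in frame 2.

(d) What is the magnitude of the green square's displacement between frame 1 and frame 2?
1.8

The green square moved from (1.2, 17.5) to (2.7, 18.5), a distance of √(1.5² + 1.0²) ≈ 1.8.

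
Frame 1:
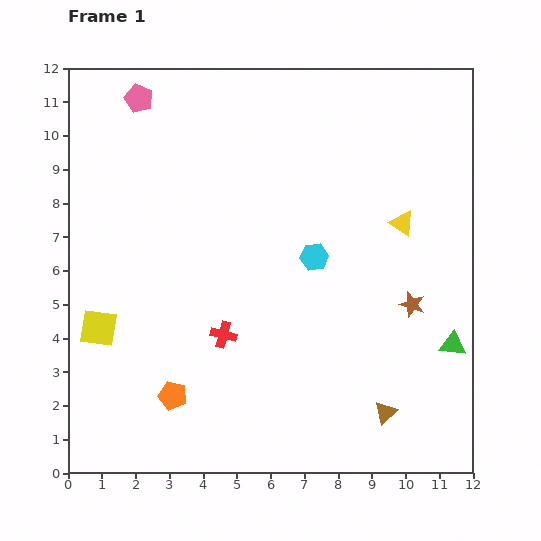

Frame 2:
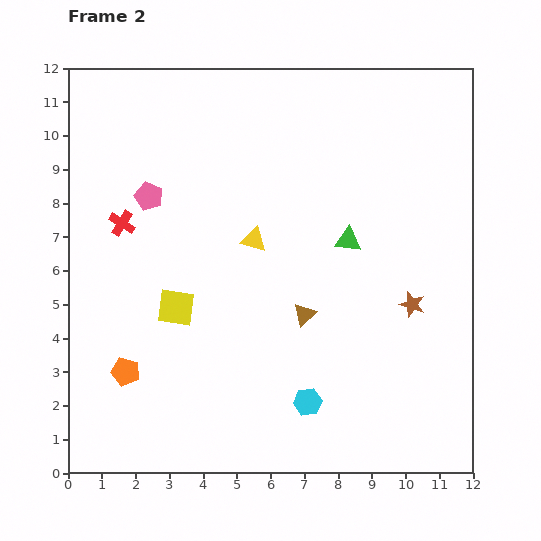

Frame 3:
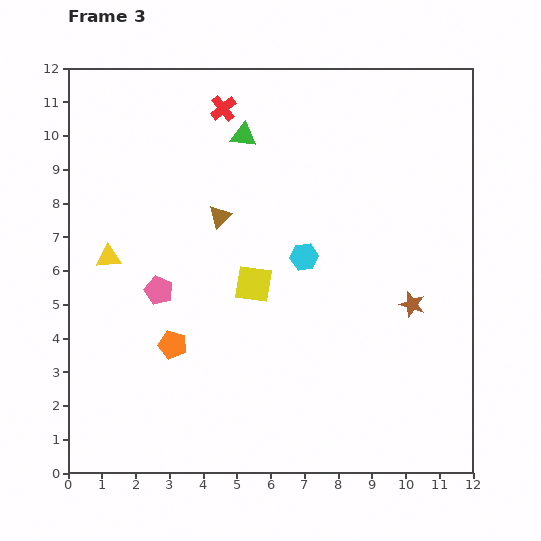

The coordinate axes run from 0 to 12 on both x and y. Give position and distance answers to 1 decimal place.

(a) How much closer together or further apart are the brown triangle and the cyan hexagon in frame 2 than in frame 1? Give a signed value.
-2.5

Distance in frame 1: 5.1. Distance in frame 2: 2.6.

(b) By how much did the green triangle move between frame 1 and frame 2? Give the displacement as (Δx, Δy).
(-3.1, 3.1)

The green triangle was at (11.4, 3.8) in frame 1 and (8.3, 6.9) in frame 2.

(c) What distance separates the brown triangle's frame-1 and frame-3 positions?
7.6

The brown triangle moved from (9.4, 1.8) to (4.5, 7.6), a distance of √(4.9² + 5.8²) ≈ 7.6.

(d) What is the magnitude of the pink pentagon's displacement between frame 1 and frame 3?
5.7

The pink pentagon moved from (2.1, 11.1) to (2.7, 5.4), a distance of √(0.6² + 5.7²) ≈ 5.7.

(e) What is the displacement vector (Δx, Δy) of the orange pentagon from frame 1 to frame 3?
(0.0, 1.5)

The orange pentagon was at (3.1, 2.3) in frame 1 and (3.1, 3.8) in frame 3.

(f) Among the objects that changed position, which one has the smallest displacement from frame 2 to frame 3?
the orange pentagon

(moved 1.6)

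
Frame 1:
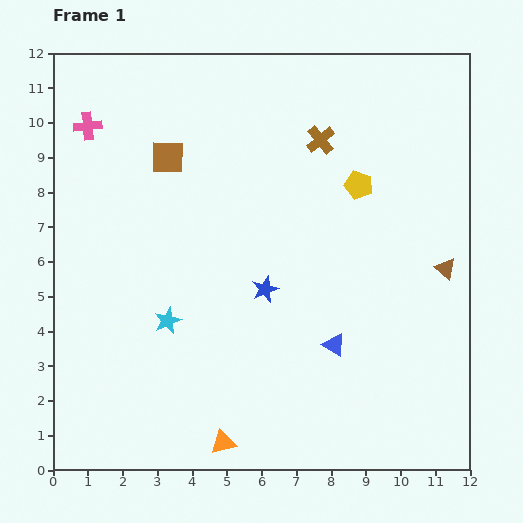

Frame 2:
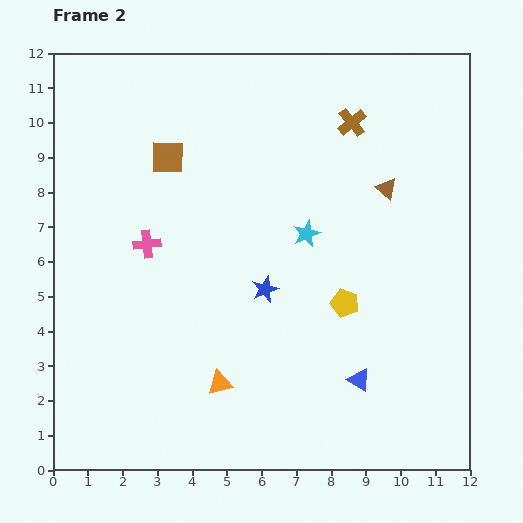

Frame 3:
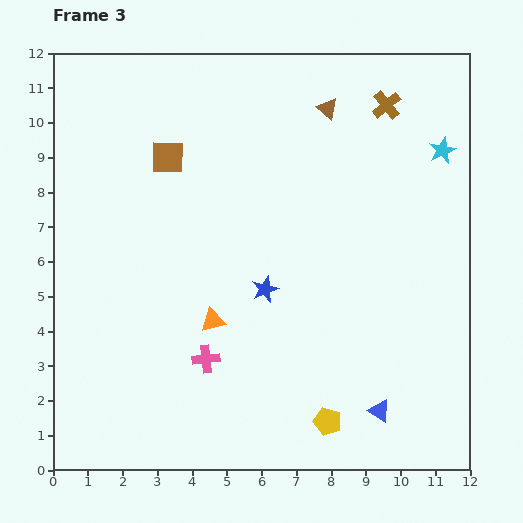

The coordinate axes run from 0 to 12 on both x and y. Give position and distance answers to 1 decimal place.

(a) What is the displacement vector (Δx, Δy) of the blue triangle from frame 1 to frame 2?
(0.7, -1.0)

The blue triangle was at (8.1, 3.6) in frame 1 and (8.8, 2.6) in frame 2.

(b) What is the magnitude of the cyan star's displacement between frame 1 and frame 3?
9.3

The cyan star moved from (3.3, 4.3) to (11.2, 9.2), a distance of √(7.9² + 4.9²) ≈ 9.3.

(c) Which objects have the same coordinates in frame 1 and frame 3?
the blue star, the brown square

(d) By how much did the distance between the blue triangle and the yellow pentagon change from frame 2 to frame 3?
-0.7

Distance in frame 2: 2.2. Distance in frame 3: 1.5.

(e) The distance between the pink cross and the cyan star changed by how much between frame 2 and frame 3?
+4.5

Distance in frame 2: 4.6. Distance in frame 3: 9.1.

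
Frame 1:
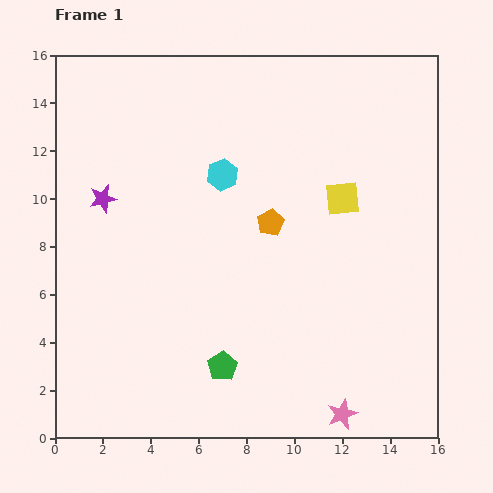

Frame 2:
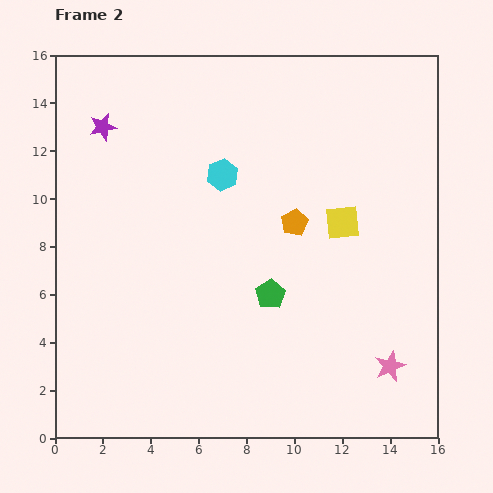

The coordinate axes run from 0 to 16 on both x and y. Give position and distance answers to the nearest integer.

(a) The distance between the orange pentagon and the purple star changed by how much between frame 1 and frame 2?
+2

Distance in frame 1: 7. Distance in frame 2: 9.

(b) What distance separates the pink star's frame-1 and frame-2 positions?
3

The pink star moved from (12, 1) to (14, 3), a distance of √(2² + 2²) ≈ 3.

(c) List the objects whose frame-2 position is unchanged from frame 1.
the cyan hexagon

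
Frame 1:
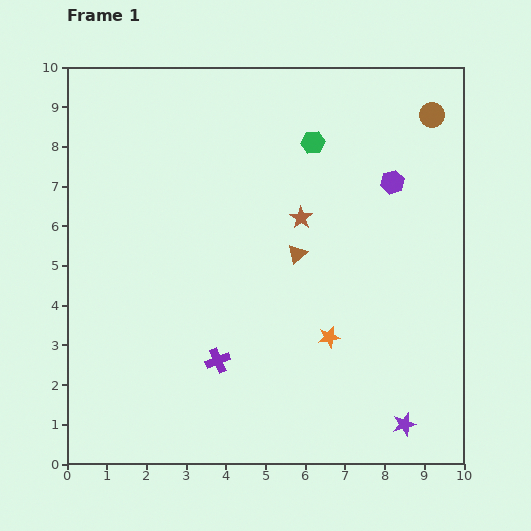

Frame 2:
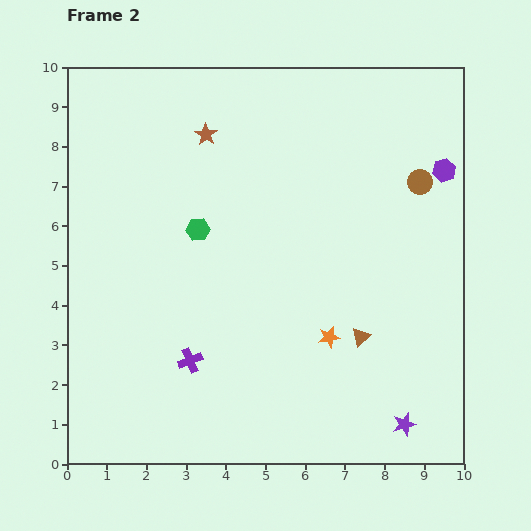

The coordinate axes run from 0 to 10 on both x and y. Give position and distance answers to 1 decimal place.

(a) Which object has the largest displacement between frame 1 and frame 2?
the green hexagon

(moved 3.6; next 3.2)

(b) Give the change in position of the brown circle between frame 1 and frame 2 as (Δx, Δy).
(-0.3, -1.7)

The brown circle was at (9.2, 8.8) in frame 1 and (8.9, 7.1) in frame 2.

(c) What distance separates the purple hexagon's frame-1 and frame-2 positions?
1.3

The purple hexagon moved from (8.2, 7.1) to (9.5, 7.4), a distance of √(1.3² + 0.3²) ≈ 1.3.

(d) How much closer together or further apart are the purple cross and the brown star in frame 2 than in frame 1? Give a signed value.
+1.5

Distance in frame 1: 4.2. Distance in frame 2: 5.7.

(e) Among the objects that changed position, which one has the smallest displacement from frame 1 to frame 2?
the purple cross

(moved 0.7)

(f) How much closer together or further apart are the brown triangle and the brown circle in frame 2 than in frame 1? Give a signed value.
-0.7

Distance in frame 1: 4.9. Distance in frame 2: 4.2.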